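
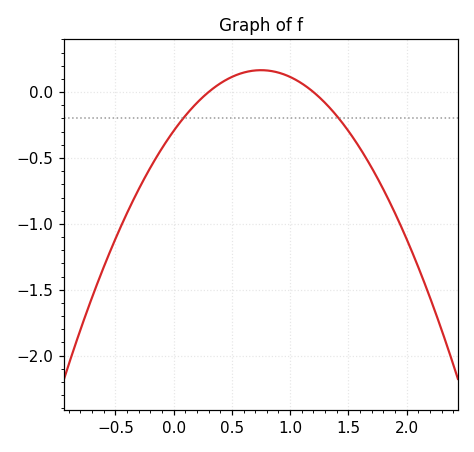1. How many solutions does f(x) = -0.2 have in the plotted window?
2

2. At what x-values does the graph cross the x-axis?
0.3, 1.2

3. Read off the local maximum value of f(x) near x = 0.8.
0.15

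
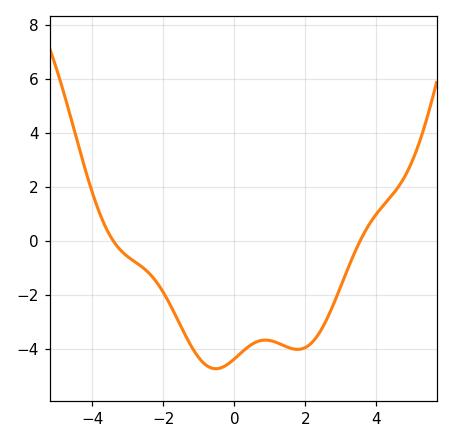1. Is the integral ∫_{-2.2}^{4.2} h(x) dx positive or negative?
negative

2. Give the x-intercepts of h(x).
-3.41, 3.54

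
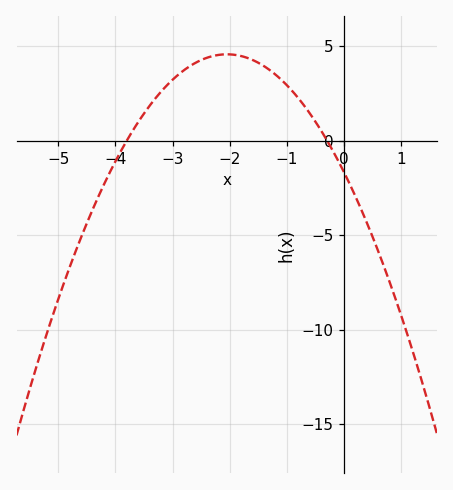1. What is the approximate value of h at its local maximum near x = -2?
4.56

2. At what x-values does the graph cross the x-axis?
-3.8, -0.3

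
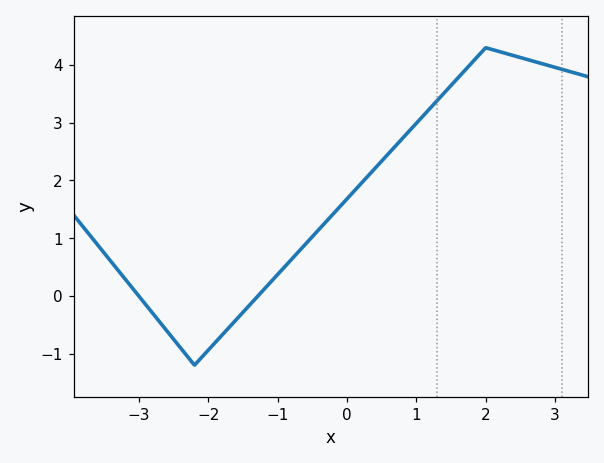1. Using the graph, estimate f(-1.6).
-0.4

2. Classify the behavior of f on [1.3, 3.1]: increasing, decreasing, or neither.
neither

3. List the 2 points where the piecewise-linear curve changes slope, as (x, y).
(-2.2, -1.2); (2, 4.3)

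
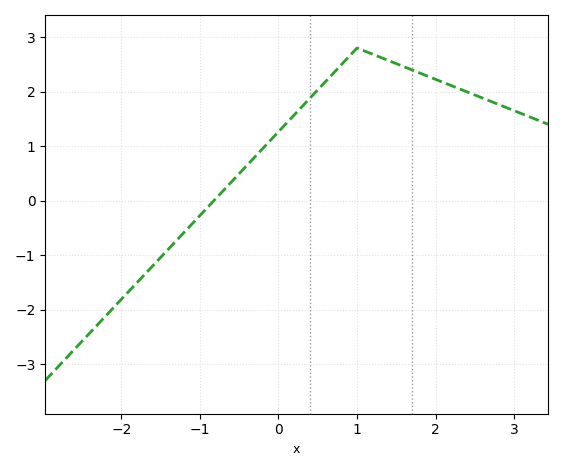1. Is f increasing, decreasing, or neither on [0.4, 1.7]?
neither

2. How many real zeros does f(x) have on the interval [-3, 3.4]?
1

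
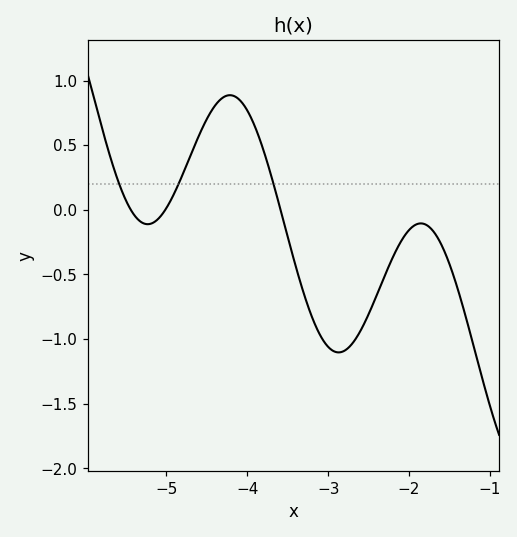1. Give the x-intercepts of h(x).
-5.44, -5.02, -3.59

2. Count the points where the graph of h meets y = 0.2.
3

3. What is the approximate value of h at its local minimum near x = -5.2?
-0.111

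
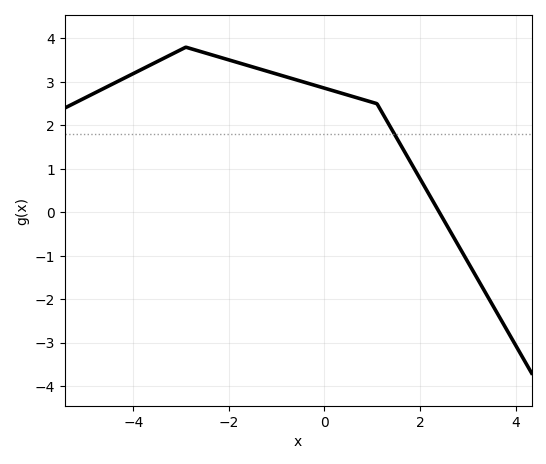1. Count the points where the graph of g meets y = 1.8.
1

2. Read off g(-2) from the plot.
3.51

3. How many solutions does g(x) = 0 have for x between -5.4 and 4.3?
1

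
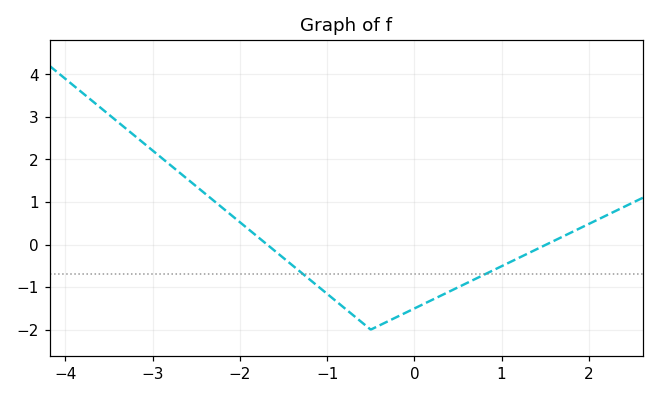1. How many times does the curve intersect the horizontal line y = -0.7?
2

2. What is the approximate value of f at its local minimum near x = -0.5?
-2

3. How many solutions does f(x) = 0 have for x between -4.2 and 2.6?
2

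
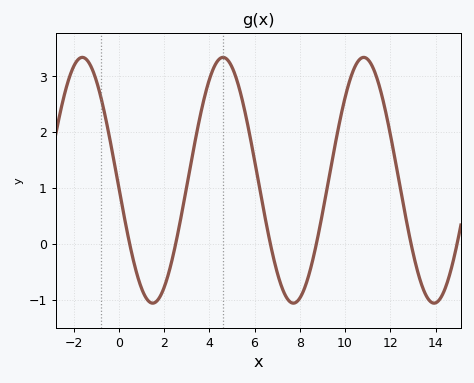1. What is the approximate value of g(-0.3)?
1.7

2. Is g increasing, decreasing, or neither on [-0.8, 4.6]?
neither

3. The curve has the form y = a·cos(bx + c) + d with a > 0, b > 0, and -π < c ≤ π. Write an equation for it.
y = 2.2cos(1x + 1.6) + 1.14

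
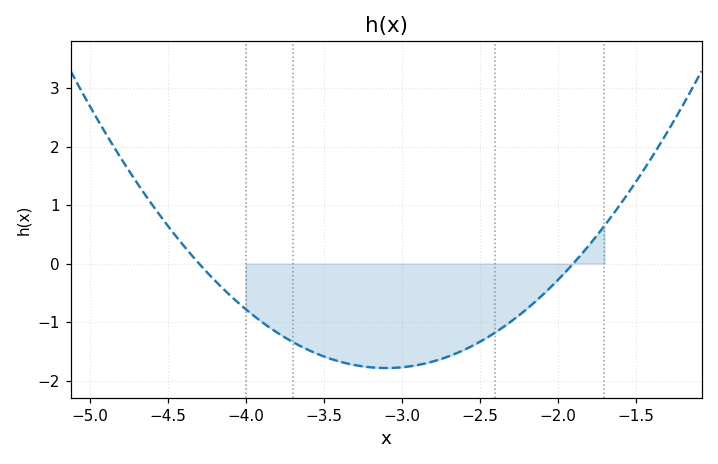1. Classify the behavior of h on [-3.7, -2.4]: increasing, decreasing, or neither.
neither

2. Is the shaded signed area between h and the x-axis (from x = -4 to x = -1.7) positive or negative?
negative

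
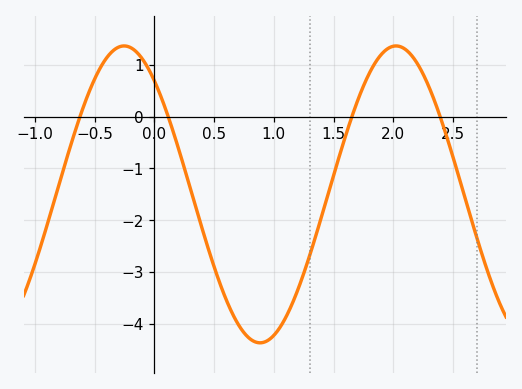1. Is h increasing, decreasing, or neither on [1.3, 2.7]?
neither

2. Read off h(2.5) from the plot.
-0.781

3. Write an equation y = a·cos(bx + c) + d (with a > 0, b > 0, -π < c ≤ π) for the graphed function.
y = 2.86cos(2.76x + 0.7) - 1.5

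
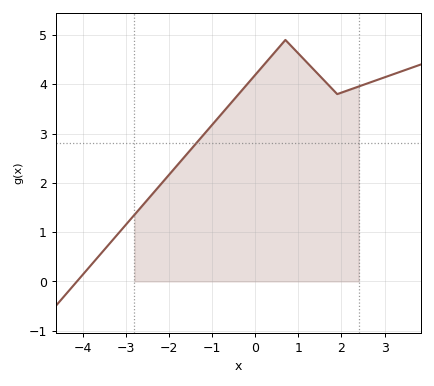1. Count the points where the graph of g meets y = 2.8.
1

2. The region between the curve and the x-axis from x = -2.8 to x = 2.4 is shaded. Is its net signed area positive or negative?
positive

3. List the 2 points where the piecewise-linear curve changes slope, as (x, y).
(0.7, 4.9); (1.9, 3.8)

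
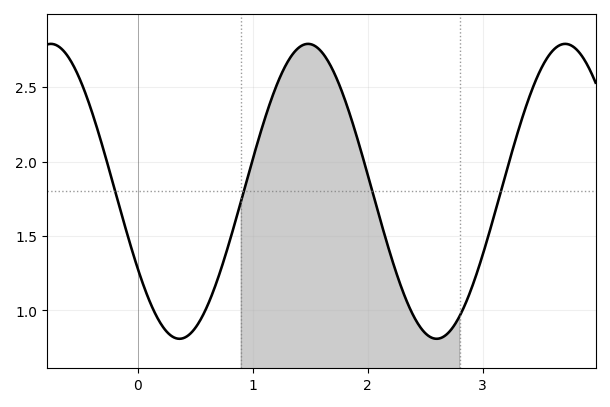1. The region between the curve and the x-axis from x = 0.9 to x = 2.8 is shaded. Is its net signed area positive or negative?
positive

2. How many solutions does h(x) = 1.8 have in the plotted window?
4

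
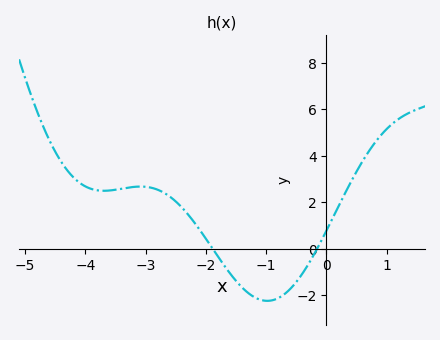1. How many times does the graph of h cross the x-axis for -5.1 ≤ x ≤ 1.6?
2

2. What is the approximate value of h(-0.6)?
-1.72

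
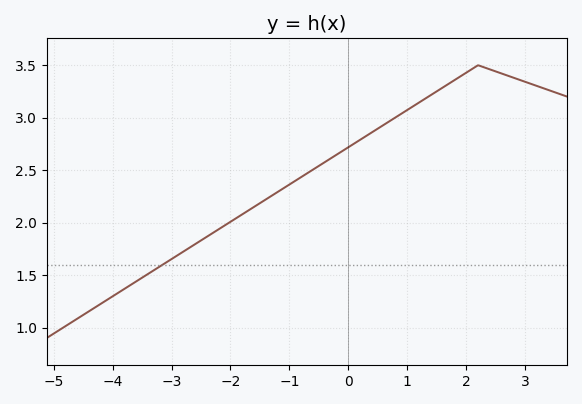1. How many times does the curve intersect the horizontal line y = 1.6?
1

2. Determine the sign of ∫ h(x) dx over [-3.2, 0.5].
positive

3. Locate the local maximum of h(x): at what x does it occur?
2.2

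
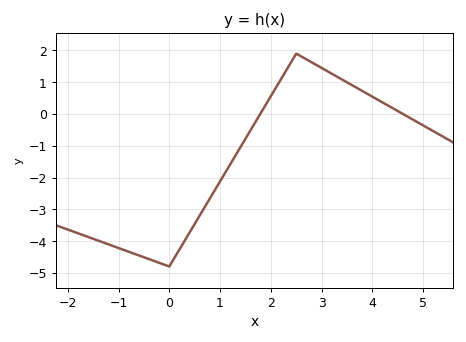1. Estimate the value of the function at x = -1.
-4.22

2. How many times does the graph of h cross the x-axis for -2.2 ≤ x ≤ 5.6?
2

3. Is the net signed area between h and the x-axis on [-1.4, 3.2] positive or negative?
negative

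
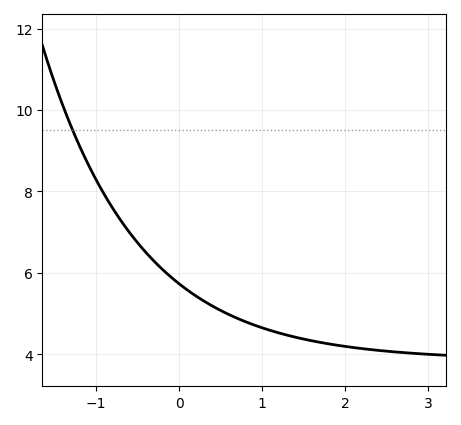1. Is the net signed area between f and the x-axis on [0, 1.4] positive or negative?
positive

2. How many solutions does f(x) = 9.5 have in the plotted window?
1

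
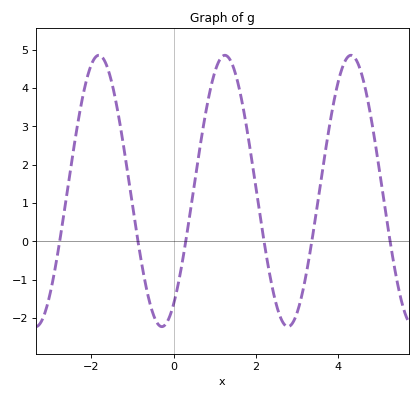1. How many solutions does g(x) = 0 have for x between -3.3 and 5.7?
6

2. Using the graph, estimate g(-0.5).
-1.9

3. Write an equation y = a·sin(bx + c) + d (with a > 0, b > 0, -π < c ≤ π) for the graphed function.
y = 3.54sin(2x - 0.98) + 1.31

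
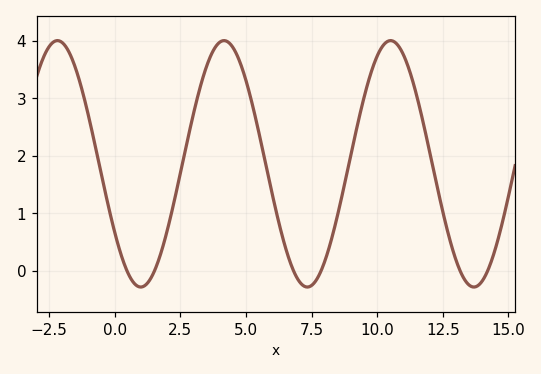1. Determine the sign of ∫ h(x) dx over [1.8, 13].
positive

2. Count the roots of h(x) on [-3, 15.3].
6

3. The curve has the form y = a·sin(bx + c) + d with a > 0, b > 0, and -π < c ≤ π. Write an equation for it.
y = 2.14sin(0.99x - 2.55) + 1.86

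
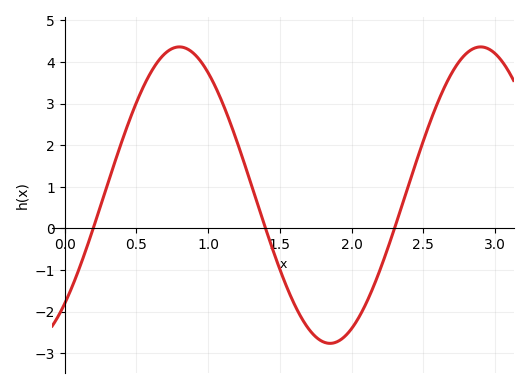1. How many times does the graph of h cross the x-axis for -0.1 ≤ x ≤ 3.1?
3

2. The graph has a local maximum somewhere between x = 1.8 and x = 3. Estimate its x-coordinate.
2.9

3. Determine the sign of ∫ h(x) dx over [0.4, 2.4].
positive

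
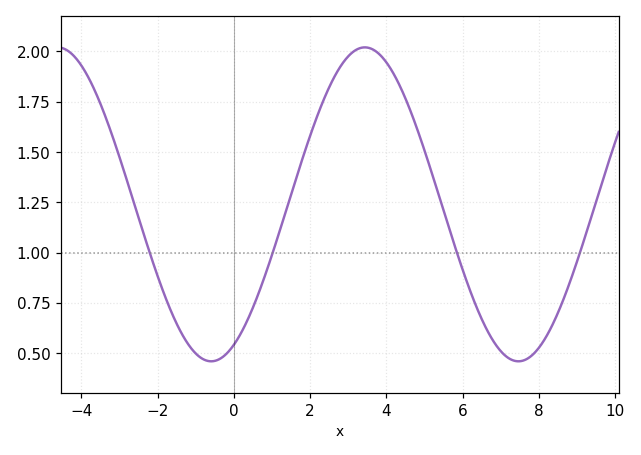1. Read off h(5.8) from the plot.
1.02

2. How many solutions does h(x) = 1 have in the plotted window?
4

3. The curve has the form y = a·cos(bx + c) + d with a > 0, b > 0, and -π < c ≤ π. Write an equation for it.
y = 0.78cos(0.78x - 2.7) + 1.24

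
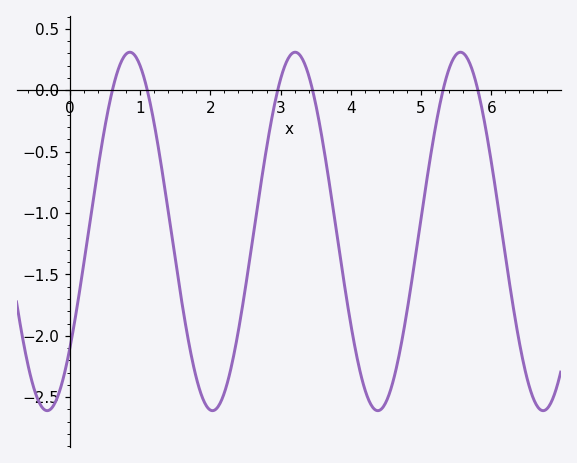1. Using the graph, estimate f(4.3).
-2.57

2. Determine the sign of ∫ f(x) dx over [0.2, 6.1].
negative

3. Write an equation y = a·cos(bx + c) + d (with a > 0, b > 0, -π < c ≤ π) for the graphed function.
y = 1.46cos(2.67x - 2.28) - 1.15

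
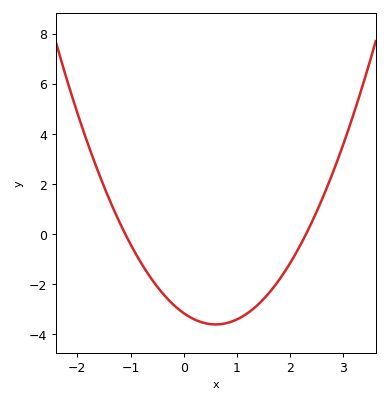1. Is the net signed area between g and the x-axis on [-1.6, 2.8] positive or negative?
negative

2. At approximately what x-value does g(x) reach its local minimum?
0.6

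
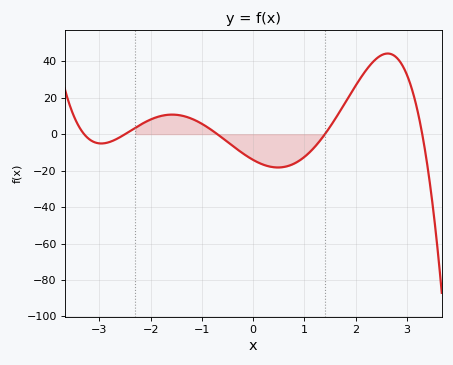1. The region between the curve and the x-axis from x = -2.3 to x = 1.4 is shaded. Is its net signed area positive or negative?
negative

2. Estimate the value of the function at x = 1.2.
-7.04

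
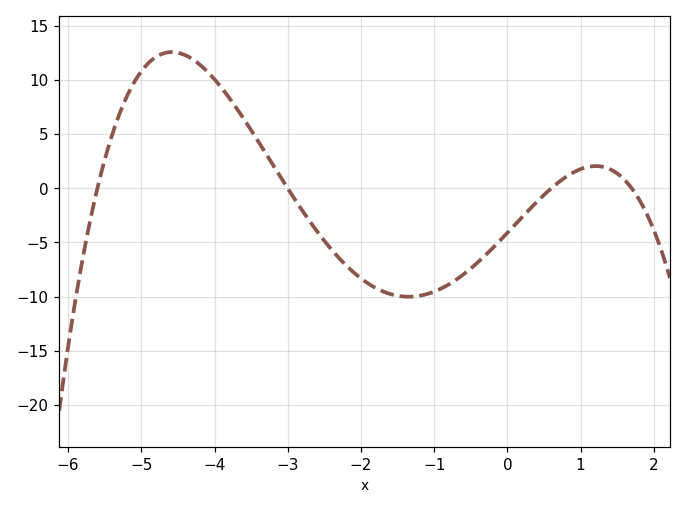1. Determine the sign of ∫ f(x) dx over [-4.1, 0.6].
negative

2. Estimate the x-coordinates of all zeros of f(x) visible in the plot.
-5.6, -3, 0.6, 1.7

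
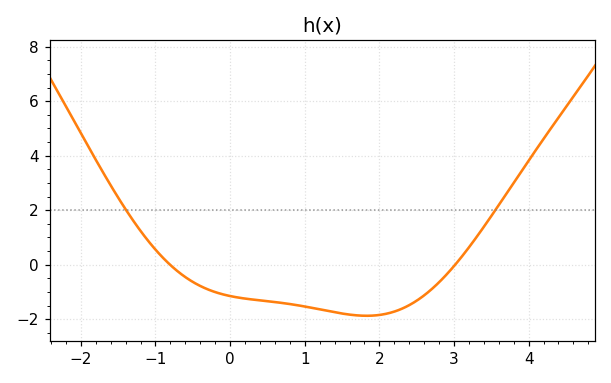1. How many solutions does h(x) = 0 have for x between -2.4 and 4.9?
2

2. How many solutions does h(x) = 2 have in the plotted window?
2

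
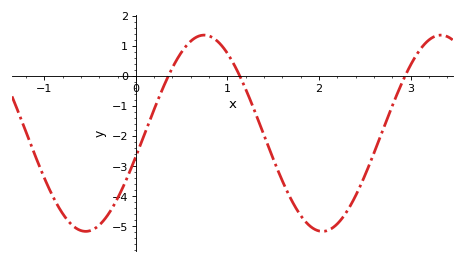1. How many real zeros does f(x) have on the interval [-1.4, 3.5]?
3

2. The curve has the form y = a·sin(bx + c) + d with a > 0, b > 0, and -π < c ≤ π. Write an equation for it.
y = 3.26sin(2.43x - 0.24) - 1.91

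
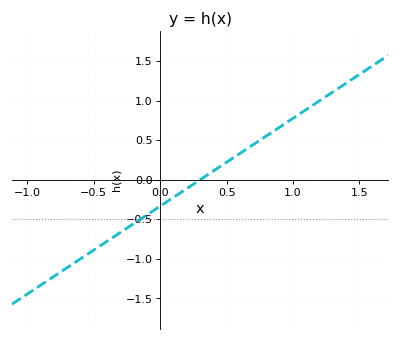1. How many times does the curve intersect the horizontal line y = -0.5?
1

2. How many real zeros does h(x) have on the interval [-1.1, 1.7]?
1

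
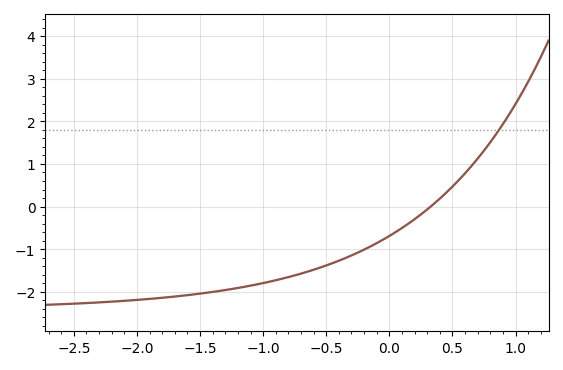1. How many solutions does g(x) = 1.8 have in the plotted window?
1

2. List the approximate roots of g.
0.327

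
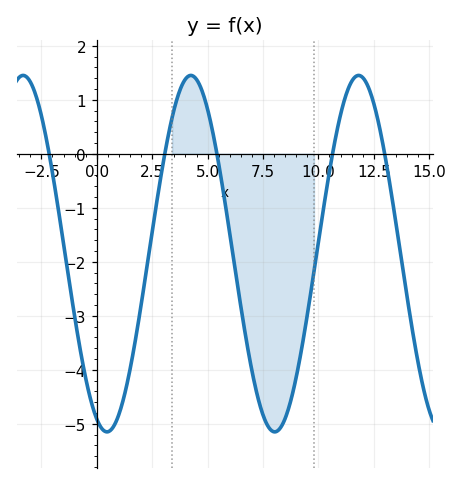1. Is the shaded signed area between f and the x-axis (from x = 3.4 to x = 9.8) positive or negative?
negative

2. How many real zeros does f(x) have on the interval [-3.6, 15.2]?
5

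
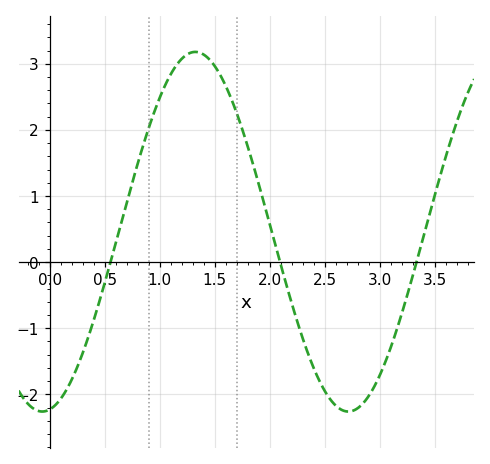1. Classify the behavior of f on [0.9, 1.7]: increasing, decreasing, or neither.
neither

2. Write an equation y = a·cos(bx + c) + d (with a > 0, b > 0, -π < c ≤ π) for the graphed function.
y = 2.72cos(2.26x - 2.99) + 0.46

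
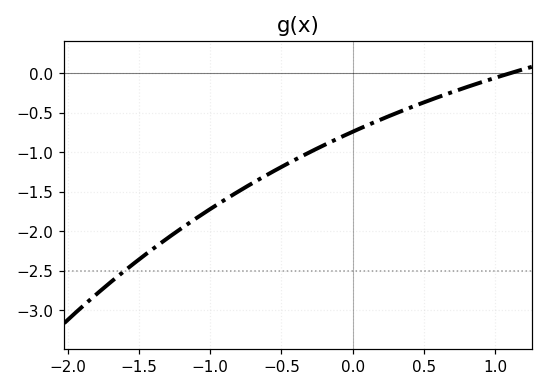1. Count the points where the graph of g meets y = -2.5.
1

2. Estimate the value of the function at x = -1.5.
-2.35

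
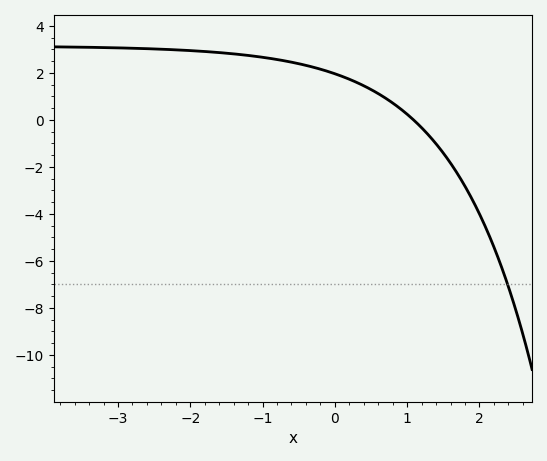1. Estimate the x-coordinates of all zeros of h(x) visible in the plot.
1.1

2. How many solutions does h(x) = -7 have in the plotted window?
1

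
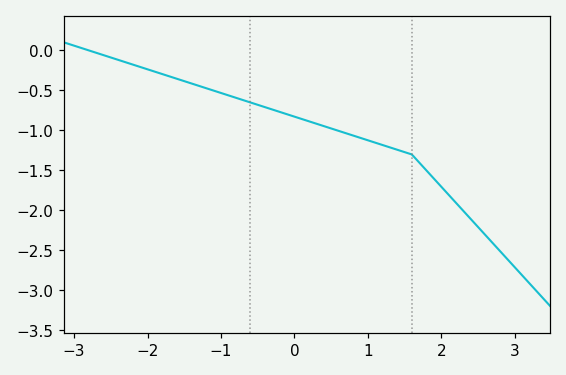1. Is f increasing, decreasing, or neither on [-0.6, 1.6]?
decreasing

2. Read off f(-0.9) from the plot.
-0.55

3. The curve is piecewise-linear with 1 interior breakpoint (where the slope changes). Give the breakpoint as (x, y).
(1.6, -1.3)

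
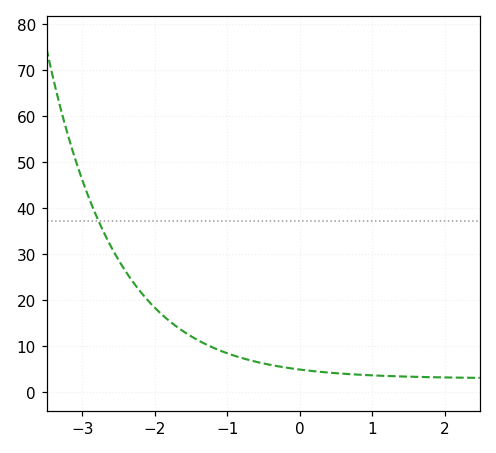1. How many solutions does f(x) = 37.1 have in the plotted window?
1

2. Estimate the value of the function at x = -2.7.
34.6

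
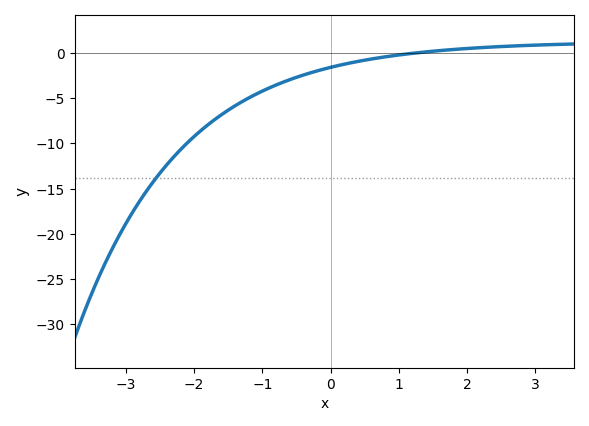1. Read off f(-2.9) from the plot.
-17.6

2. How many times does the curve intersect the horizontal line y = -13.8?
1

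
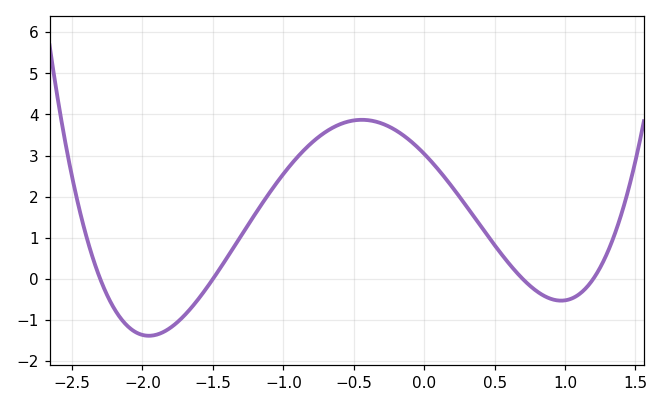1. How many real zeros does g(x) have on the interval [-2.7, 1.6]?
4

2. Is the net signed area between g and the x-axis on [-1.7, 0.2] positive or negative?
positive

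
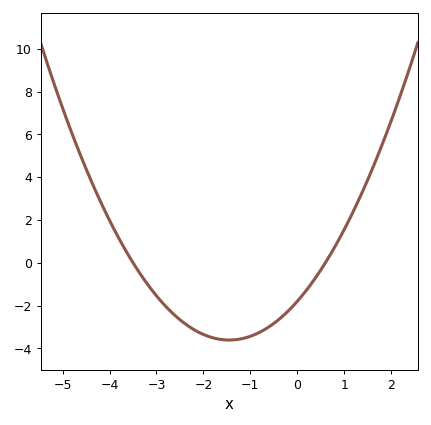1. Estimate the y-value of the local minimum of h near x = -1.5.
-3.61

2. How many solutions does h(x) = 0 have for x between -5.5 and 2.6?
2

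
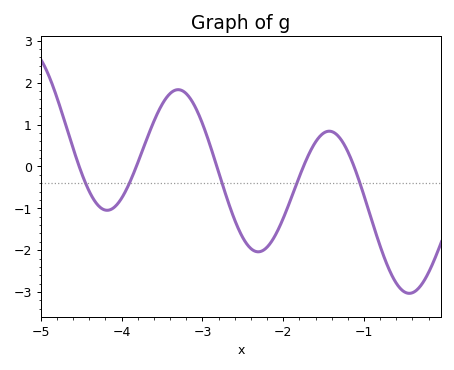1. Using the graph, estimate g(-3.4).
1.7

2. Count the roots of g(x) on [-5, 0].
5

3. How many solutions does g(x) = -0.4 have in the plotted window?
5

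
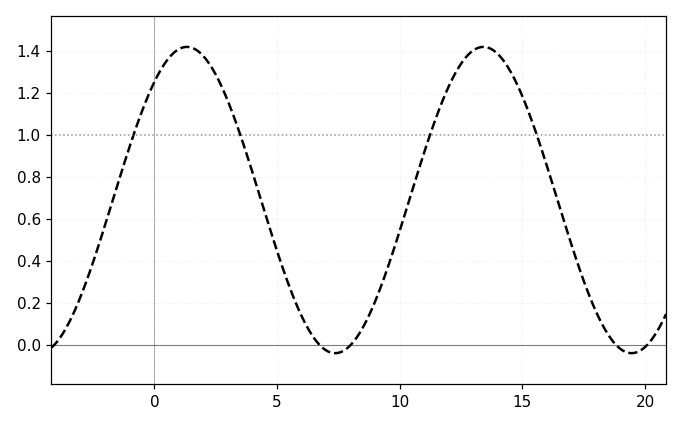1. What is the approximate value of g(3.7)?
0.94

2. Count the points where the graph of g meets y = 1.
4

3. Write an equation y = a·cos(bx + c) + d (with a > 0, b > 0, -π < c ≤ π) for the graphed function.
y = 0.73cos(0.52x - 0.69) + 0.69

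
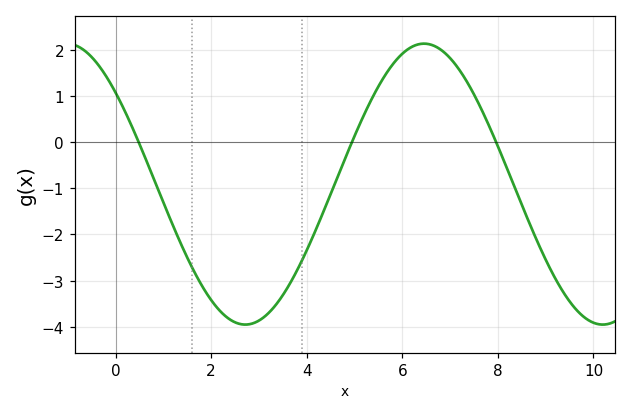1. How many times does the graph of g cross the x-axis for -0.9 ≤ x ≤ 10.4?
3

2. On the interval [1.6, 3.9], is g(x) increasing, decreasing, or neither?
neither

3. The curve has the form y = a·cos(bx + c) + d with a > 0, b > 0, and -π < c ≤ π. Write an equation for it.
y = 3.04cos(0.84x + 0.86) - 0.91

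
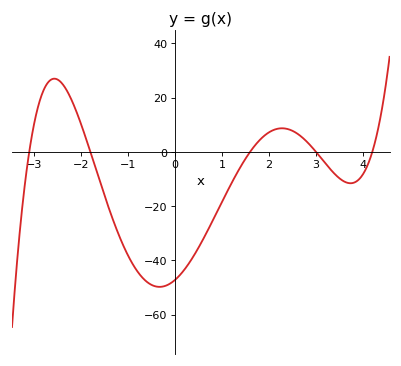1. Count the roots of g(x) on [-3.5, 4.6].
5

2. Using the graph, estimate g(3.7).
-11.5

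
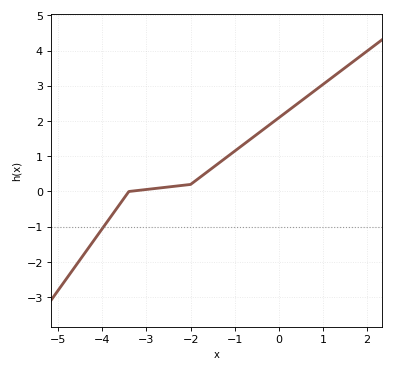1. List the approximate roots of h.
-3.4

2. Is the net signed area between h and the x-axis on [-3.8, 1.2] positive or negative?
positive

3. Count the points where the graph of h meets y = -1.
1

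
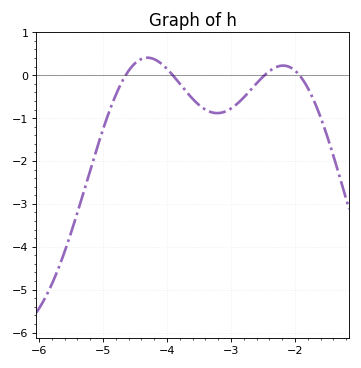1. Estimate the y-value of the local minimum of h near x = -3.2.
-0.9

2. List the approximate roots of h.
-4.6, -3.9, -2.5, -1.9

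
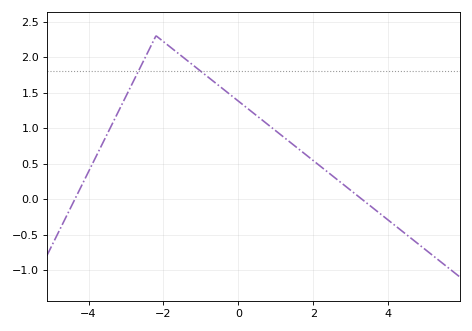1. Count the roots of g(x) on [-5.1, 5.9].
2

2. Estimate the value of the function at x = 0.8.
1.04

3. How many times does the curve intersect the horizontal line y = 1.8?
2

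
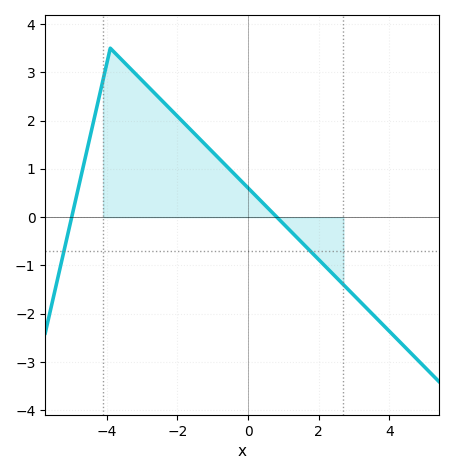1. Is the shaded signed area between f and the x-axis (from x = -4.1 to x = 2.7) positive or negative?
positive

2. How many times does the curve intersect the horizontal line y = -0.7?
2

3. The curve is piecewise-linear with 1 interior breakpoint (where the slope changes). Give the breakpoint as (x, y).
(-3.9, 3.5)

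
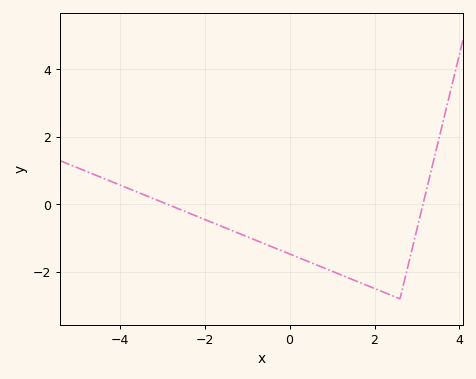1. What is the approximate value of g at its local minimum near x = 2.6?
-2.8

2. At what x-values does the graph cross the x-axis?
-2.8, 3.2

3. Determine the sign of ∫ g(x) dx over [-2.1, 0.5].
negative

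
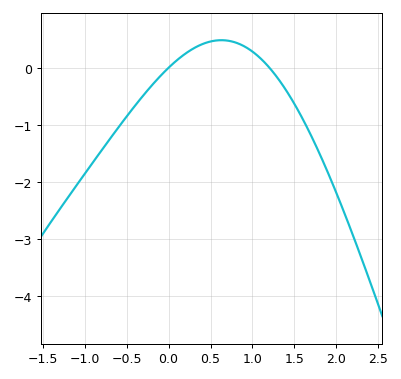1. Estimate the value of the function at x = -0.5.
-0.9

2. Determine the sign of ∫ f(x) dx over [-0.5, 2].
negative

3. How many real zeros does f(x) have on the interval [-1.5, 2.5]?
2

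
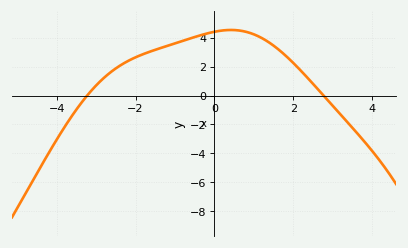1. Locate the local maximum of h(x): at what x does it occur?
0.418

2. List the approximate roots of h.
-3.23, 2.77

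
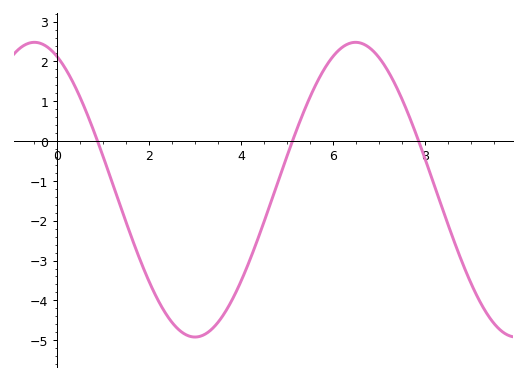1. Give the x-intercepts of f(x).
0.884, 5.12, 7.87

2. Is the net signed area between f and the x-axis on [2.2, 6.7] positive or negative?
negative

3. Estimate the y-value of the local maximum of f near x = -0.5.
2.48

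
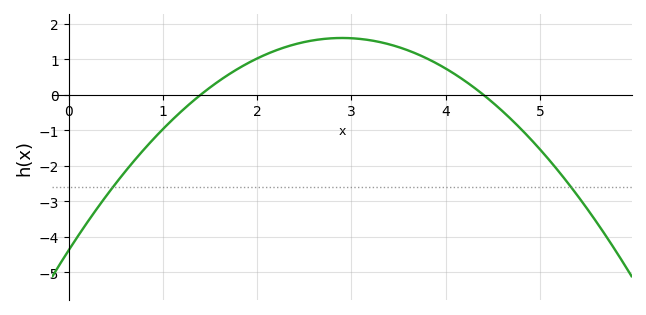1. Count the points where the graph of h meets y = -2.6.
2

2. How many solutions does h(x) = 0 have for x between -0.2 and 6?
2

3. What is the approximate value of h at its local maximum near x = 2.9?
1.6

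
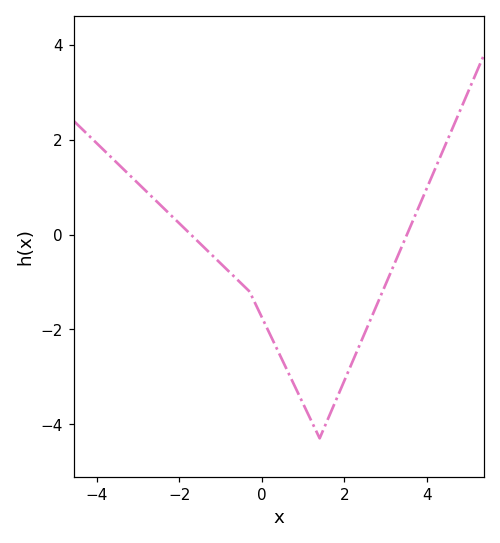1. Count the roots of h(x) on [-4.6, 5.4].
2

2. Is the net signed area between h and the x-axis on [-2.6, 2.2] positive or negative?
negative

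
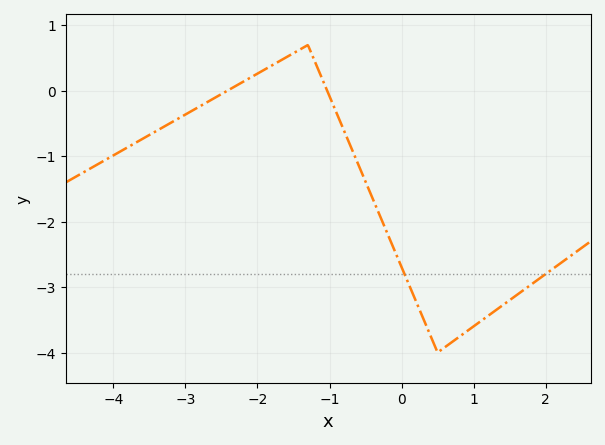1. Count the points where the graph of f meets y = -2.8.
2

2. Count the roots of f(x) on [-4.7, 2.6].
2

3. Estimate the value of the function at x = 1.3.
-3.4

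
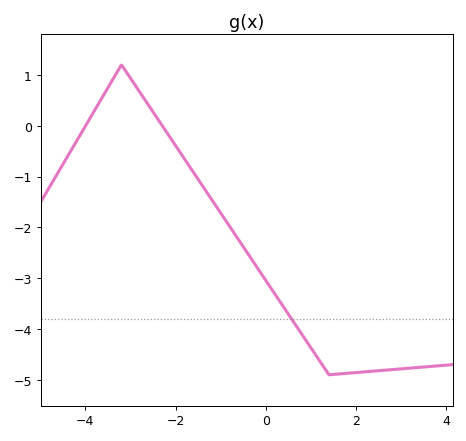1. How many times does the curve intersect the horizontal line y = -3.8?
1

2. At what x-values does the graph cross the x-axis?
-4, -2.2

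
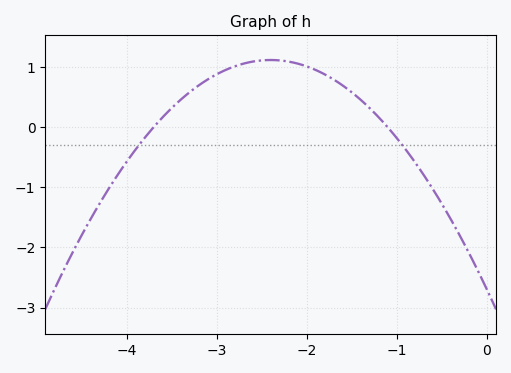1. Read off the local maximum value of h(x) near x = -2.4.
1.12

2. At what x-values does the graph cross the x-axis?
-3.7, -1.1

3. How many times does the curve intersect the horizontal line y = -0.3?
2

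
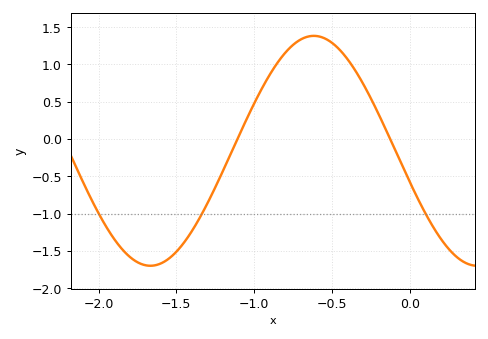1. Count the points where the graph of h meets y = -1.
3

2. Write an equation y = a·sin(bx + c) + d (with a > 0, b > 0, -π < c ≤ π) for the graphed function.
y = 1.54sin(3x - 2.9) - 0.16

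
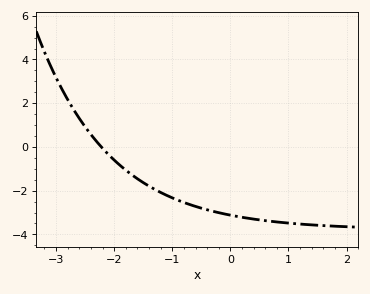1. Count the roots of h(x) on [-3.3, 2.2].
1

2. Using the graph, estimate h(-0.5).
-2.8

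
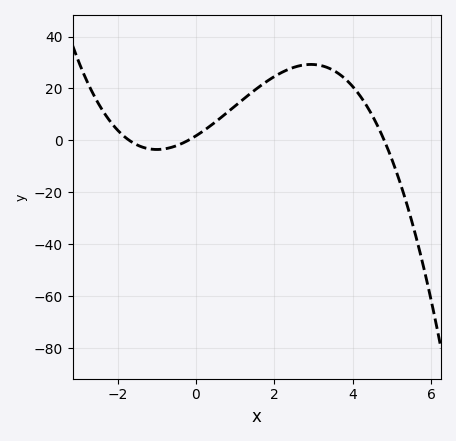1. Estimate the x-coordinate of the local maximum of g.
3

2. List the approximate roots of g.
-1.8, -0.2, 4.8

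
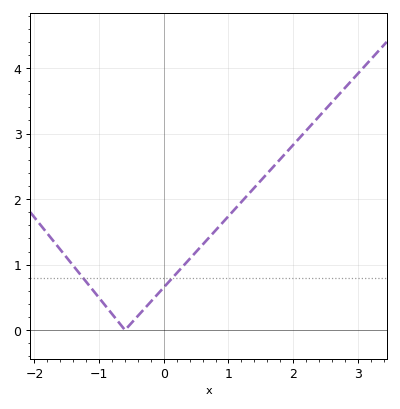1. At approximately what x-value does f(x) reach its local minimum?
-0.6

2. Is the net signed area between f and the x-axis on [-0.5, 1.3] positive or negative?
positive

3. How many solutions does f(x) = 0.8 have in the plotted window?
2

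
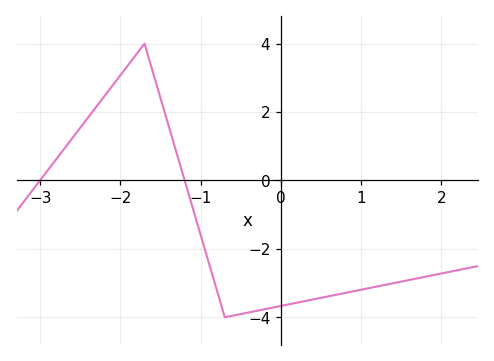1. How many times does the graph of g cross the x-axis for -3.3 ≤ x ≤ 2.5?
2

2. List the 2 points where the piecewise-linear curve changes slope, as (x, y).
(-1.7, 4); (-0.7, -4)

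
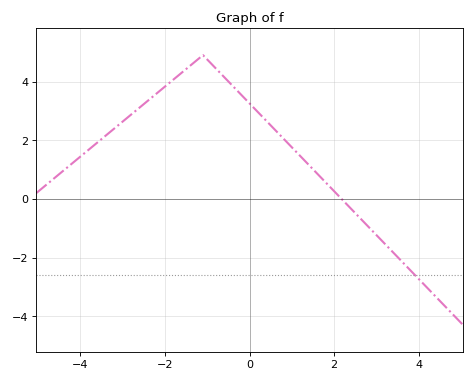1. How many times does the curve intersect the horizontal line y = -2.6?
1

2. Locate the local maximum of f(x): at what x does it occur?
-1.1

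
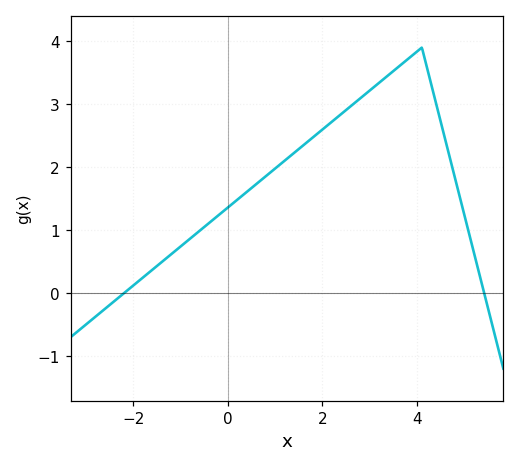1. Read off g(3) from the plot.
3.22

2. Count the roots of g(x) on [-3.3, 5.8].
2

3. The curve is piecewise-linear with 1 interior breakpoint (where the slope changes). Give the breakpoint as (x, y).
(4.1, 3.9)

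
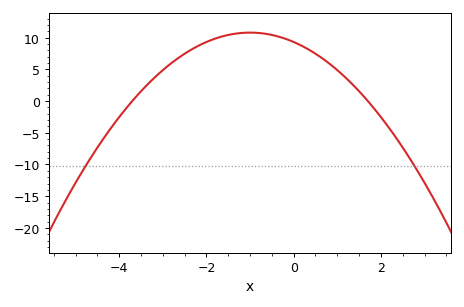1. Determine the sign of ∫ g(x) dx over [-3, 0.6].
positive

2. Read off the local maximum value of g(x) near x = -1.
11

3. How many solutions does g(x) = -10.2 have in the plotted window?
2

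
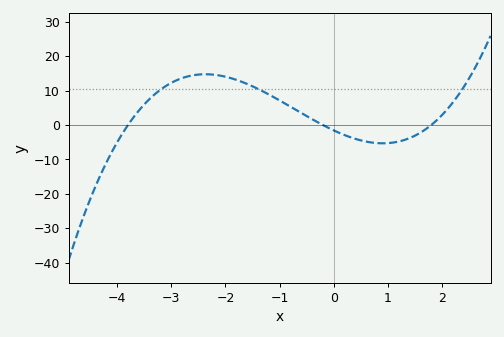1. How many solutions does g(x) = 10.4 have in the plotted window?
3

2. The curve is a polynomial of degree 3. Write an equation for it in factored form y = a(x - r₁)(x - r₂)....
y = 1.14(x + 3.8)(x + 0.2)(x - 1.8)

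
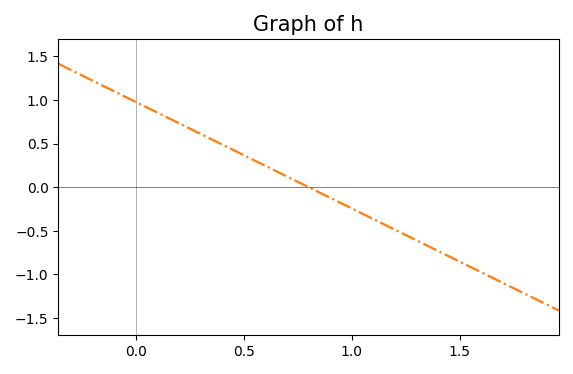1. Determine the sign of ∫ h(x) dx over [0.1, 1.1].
positive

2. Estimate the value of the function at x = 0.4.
0.5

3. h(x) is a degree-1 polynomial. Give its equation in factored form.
y = -1.22(x - 0.8)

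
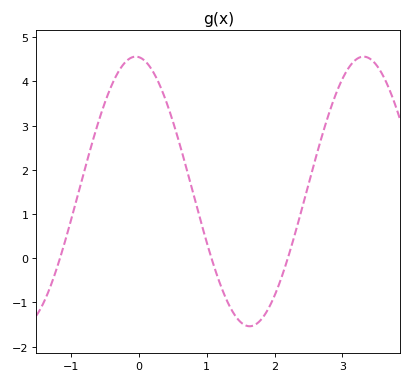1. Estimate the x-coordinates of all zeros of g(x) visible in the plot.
-1.17, 1.07, 2.19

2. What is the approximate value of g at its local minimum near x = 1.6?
-1.54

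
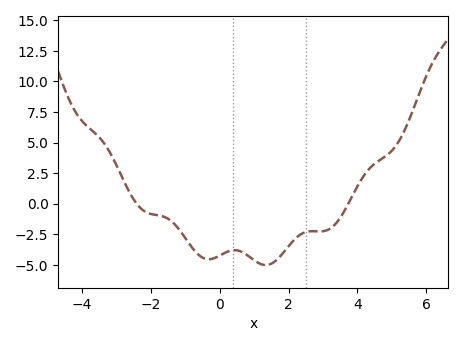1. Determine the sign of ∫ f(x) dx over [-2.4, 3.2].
negative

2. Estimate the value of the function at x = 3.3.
-1.83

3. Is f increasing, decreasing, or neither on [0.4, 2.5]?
neither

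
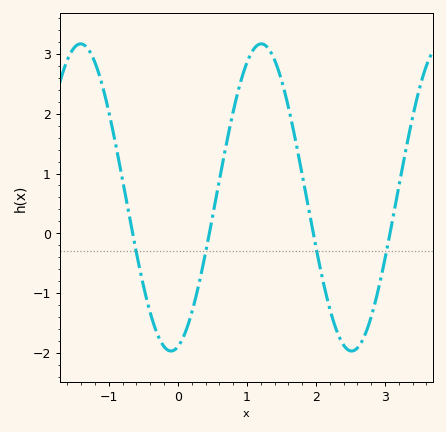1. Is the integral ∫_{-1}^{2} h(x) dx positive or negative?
positive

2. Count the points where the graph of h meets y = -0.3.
4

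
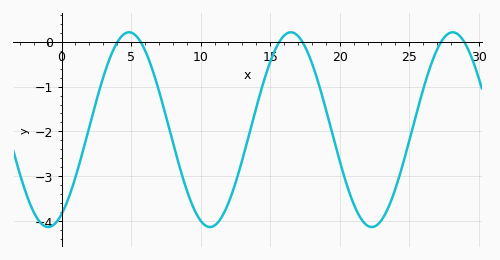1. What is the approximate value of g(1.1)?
-2.91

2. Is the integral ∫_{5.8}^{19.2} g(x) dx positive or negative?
negative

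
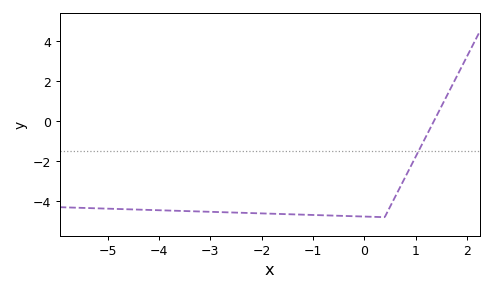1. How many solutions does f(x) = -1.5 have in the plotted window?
1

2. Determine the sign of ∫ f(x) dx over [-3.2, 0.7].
negative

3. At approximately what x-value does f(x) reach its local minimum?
0.4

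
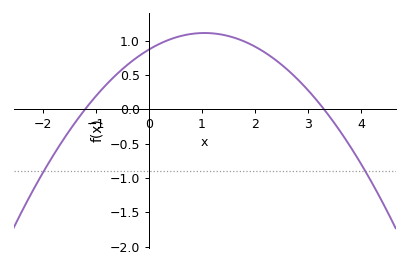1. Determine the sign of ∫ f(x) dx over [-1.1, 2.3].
positive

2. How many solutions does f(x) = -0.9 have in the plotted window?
2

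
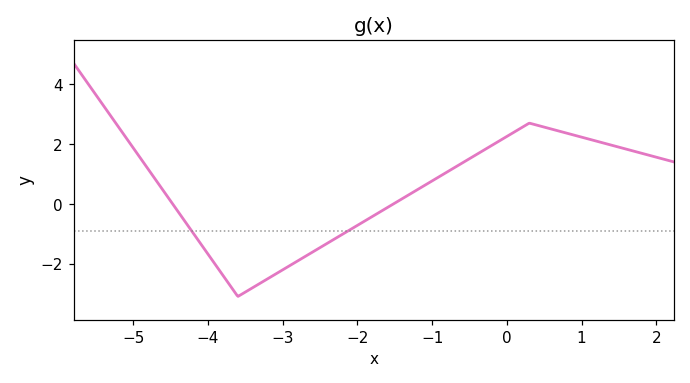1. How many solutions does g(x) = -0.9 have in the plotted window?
2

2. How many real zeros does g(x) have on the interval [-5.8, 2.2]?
2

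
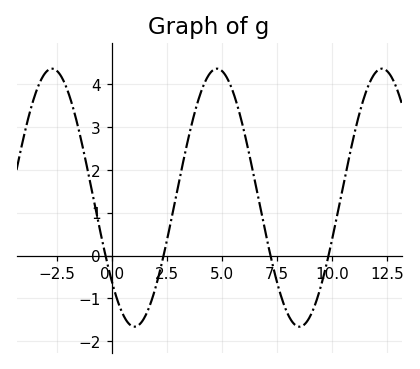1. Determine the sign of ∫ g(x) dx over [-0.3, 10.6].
positive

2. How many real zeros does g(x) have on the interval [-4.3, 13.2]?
4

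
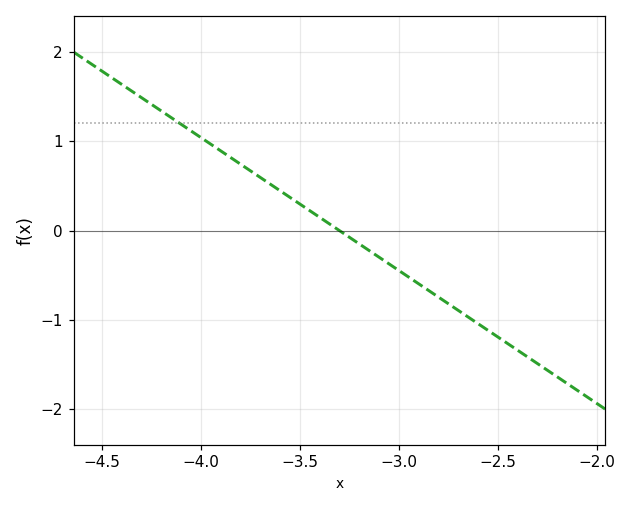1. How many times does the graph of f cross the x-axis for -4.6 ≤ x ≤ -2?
1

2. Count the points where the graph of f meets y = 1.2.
1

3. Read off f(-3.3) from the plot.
0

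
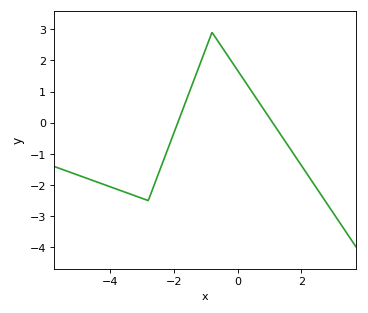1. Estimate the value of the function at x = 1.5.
-0.6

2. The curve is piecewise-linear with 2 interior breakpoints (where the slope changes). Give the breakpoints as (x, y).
(-2.8, -2.5); (-0.8, 2.9)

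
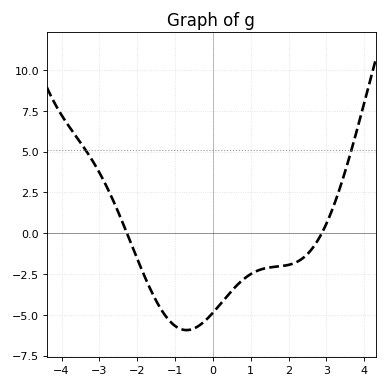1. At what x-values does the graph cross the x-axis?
-2.2, 2.8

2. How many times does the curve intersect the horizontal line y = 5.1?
2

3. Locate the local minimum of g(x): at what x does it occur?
-0.6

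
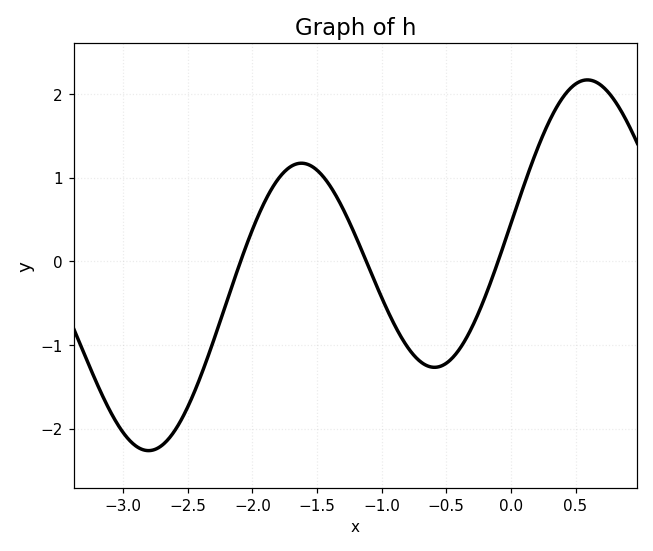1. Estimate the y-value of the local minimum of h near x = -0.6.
-1.27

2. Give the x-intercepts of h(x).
-2.09, -1.12, -0.099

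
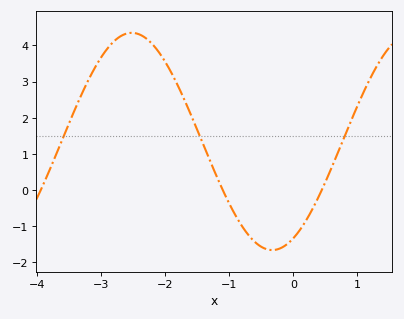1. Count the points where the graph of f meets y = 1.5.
3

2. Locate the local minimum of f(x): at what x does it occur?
-0.3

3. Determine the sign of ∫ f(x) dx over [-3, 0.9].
positive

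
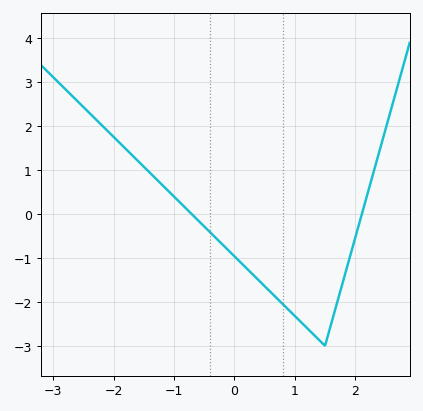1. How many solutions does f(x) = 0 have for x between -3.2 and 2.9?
2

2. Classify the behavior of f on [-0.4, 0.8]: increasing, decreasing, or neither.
decreasing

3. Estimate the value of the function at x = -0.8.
0.1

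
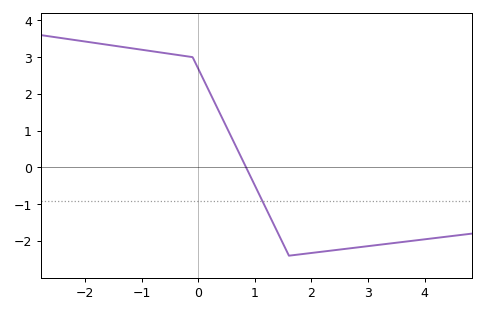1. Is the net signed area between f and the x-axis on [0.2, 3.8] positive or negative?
negative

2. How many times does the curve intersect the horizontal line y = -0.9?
1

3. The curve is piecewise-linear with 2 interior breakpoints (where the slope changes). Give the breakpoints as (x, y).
(-0.1, 3); (1.6, -2.4)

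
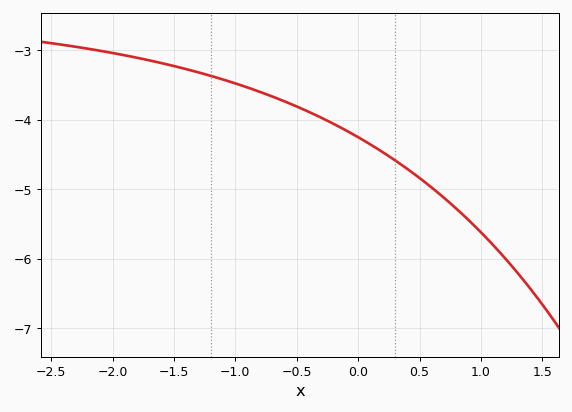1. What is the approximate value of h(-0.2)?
-4.1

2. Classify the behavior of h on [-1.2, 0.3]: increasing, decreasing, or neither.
decreasing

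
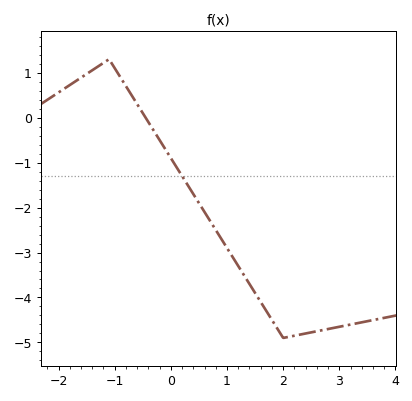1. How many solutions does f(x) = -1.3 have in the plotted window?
1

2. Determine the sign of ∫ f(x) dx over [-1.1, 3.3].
negative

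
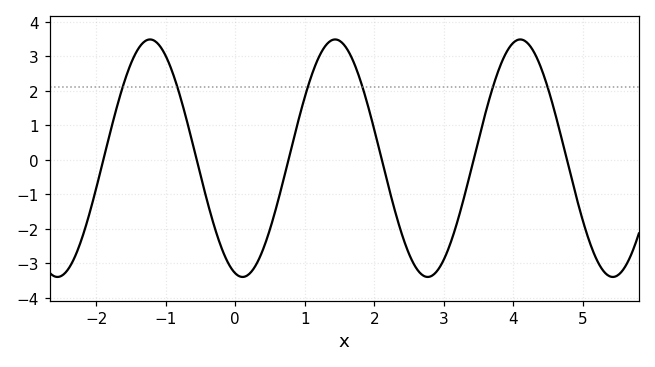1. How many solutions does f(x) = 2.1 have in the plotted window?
6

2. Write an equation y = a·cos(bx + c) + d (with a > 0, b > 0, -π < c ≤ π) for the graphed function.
y = 3.44cos(2.4x + 2.9) + 0.05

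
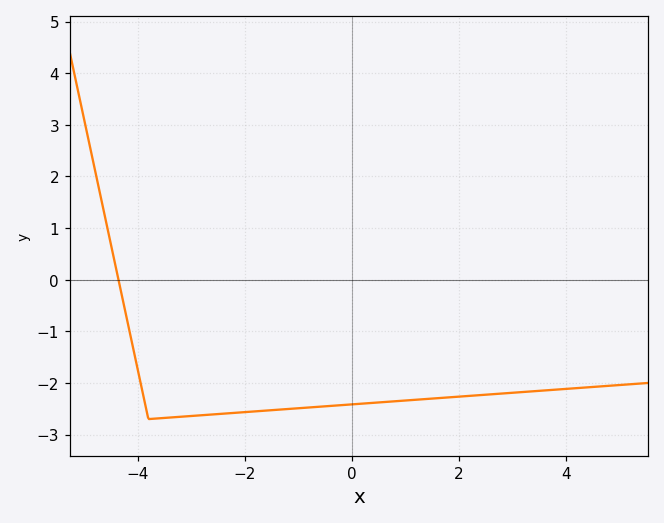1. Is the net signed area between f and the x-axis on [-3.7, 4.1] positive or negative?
negative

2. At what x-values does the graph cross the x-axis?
-4.36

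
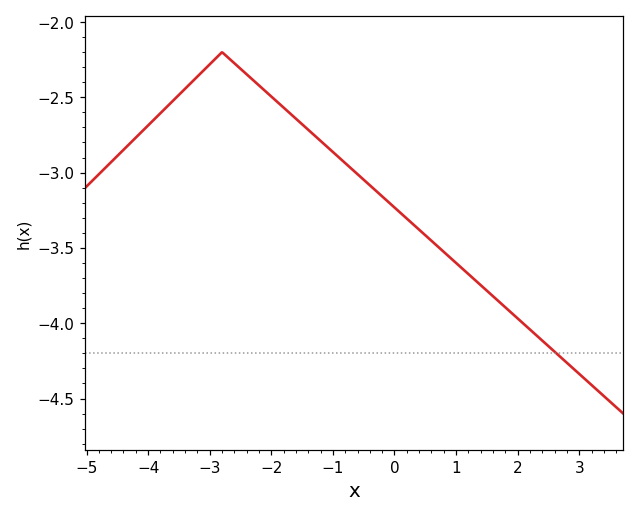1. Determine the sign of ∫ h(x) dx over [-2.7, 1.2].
negative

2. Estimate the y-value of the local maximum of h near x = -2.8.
-2.2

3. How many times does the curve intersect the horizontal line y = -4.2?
1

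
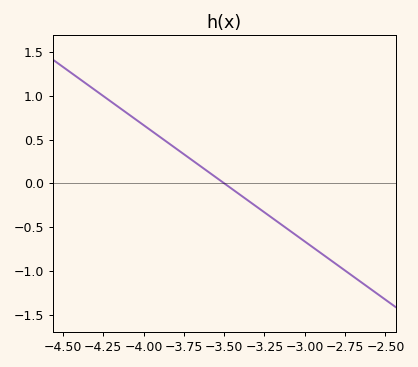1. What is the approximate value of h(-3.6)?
0.133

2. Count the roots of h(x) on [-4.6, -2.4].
1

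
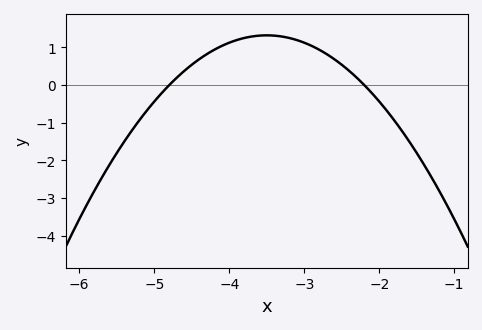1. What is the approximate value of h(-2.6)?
0.686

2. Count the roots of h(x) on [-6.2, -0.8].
2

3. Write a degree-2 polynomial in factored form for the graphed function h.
y = -0.78(x + 4.8)(x + 2.2)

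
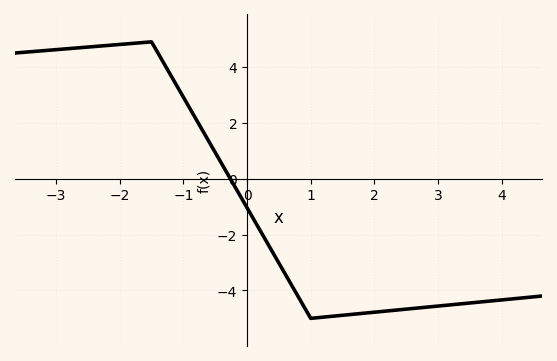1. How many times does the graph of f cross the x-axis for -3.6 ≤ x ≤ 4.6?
1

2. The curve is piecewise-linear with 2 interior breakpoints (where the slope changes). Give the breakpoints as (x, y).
(-1.5, 4.9); (1, -5)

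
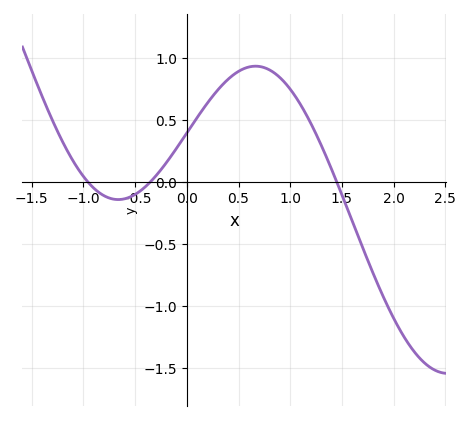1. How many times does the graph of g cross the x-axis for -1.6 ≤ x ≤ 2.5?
3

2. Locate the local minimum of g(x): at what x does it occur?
-0.7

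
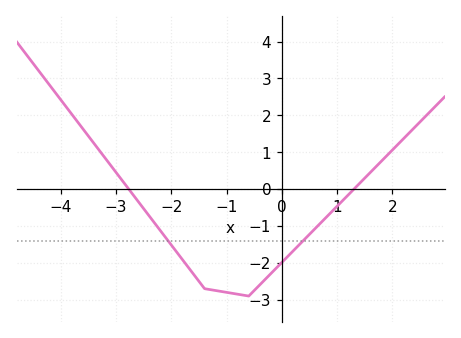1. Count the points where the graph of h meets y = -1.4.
2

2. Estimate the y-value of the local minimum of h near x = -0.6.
-2.9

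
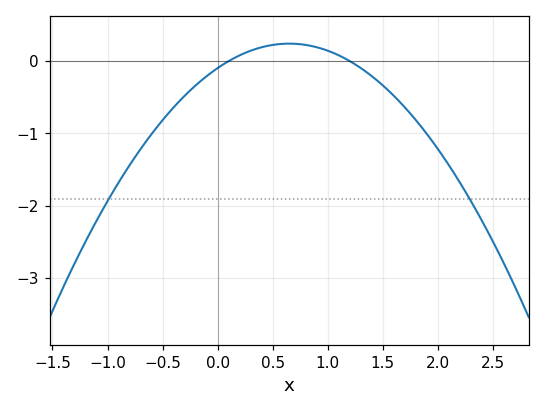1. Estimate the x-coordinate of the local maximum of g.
0.65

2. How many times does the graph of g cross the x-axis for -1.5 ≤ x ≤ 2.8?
2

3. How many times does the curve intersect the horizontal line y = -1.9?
2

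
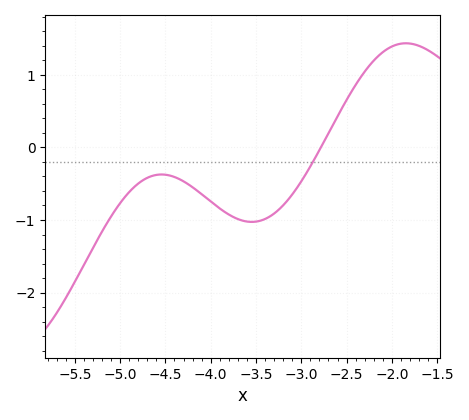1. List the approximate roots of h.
-2.78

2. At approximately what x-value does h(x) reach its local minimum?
-3.55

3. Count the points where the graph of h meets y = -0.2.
1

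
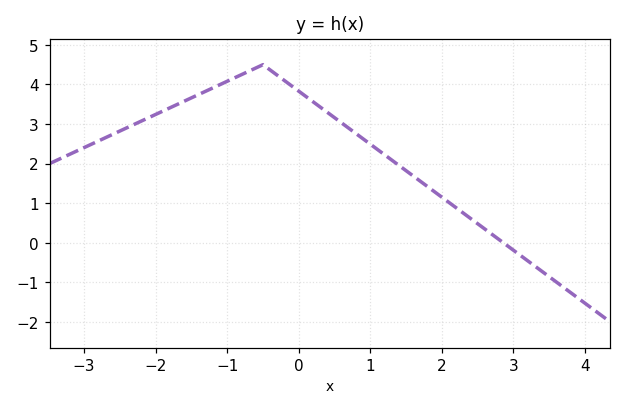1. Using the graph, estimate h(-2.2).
3.08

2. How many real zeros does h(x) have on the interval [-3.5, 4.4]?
1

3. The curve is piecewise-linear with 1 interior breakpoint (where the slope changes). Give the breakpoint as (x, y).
(-0.5, 4.5)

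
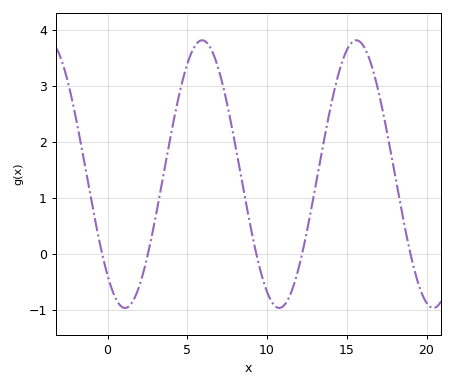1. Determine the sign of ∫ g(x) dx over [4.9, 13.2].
positive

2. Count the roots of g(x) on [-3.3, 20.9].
5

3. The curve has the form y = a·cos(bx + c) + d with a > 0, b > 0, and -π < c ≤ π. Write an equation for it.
y = 2.39cos(0.65x + 2.4) + 1.43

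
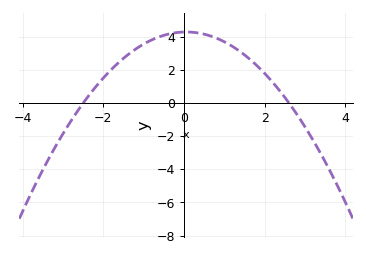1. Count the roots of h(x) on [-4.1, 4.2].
2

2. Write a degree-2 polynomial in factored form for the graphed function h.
y = -0.66(x + 2.5)(x - 2.6)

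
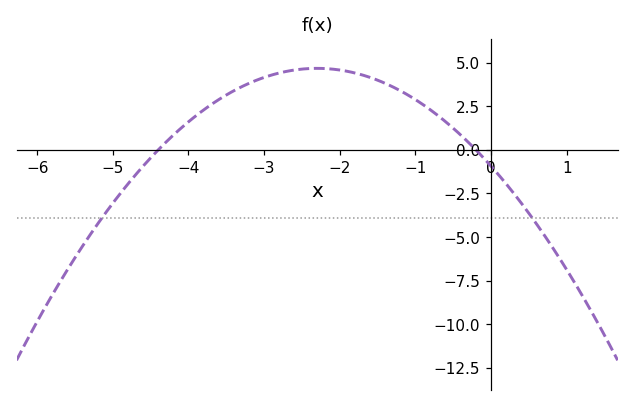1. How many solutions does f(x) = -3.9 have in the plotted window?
2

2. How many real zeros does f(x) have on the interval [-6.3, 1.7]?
2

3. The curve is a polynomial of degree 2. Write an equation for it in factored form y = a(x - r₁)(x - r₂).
y = -1.06(x + 4.4)(x + 0.2)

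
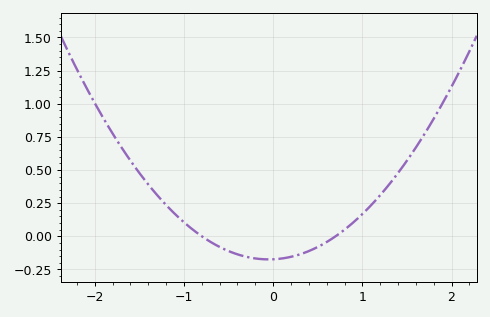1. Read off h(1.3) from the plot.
0.4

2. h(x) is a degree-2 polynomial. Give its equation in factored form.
y = 0.31(x + 0.8)(x - 0.7)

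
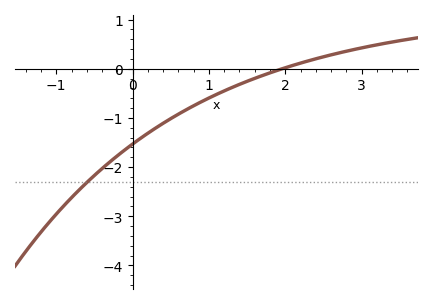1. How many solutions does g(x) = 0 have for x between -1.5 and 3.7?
1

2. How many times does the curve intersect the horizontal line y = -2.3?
1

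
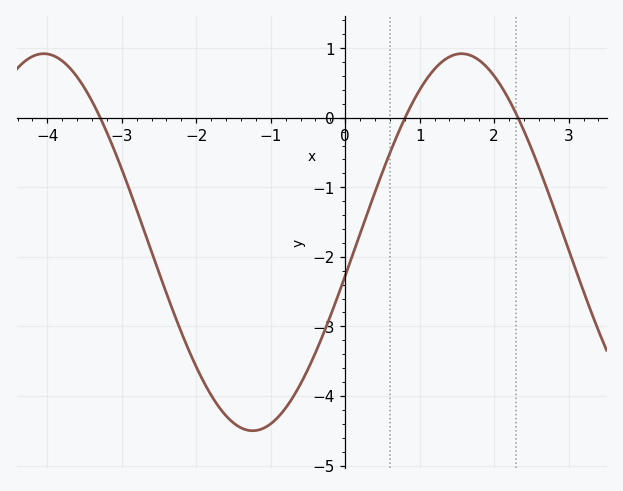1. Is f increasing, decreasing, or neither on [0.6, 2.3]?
neither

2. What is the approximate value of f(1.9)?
0.729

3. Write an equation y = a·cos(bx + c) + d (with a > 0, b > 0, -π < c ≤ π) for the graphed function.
y = 2.71cos(1.12x - 1.75) - 1.79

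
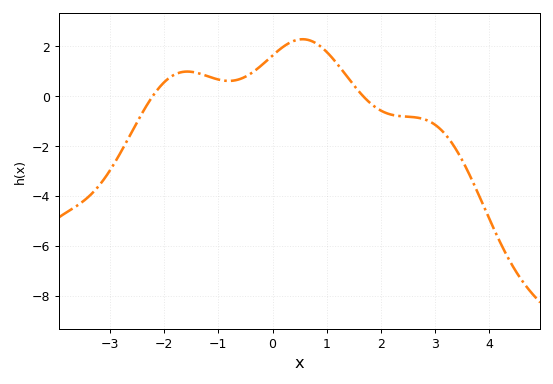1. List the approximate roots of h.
-2.21, 1.68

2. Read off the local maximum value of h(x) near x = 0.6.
2.29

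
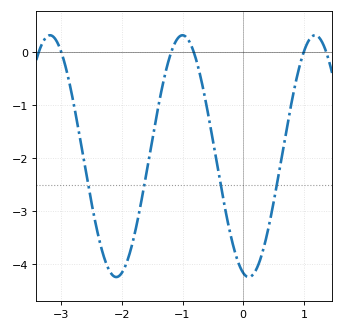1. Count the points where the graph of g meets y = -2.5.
4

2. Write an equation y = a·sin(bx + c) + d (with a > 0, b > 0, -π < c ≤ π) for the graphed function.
y = 2.28sin(2.88x - 1.83) - 1.96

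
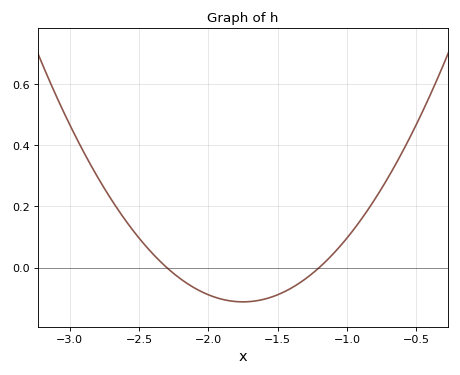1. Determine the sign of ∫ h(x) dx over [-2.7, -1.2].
negative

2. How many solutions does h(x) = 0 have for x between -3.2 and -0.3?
2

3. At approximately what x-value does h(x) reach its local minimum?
-1.75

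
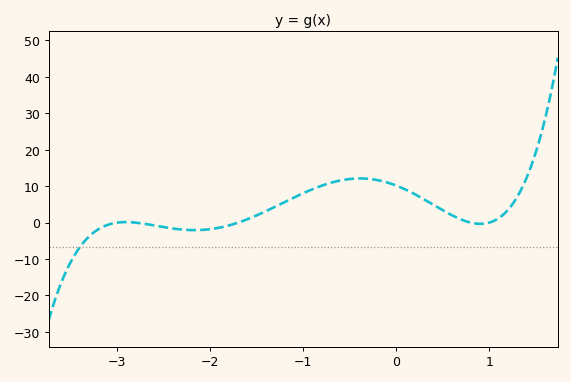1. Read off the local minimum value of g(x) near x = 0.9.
-0.335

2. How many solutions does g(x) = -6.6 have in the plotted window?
1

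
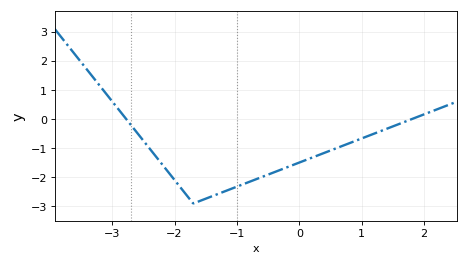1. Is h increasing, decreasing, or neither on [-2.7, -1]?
neither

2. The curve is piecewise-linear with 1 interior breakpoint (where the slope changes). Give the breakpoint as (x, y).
(-1.7, -2.9)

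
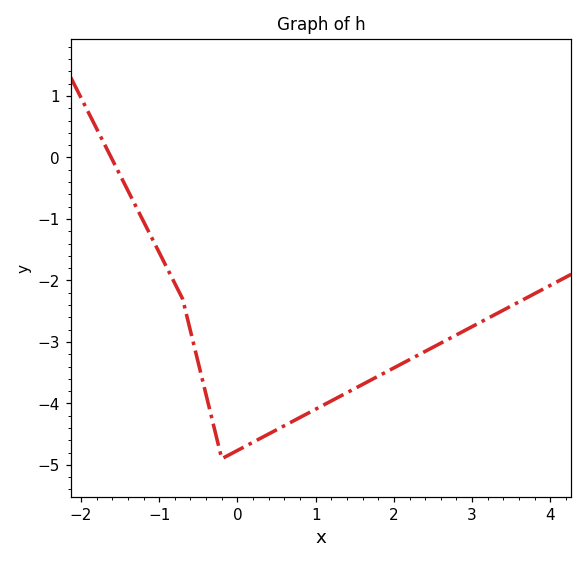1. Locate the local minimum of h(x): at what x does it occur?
-0.2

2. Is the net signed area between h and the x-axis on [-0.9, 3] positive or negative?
negative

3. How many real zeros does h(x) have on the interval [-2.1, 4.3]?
1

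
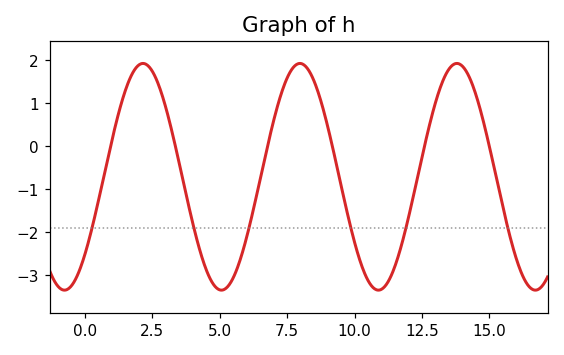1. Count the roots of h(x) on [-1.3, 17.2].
6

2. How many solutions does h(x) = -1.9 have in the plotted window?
6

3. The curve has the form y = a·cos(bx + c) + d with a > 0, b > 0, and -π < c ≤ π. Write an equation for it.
y = 2.63cos(1.08x - 2.33) - 0.71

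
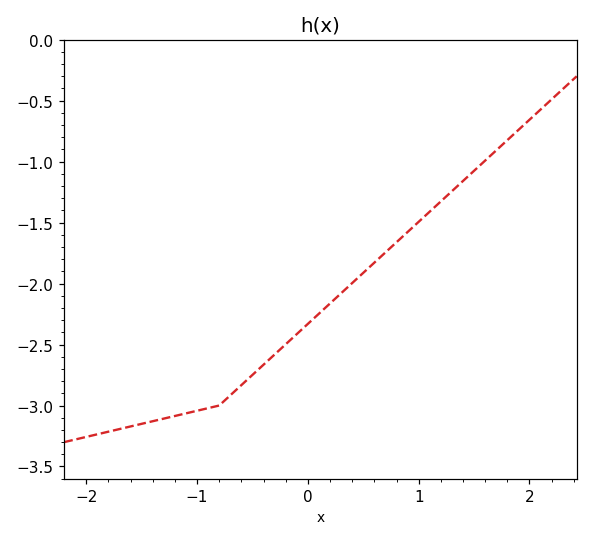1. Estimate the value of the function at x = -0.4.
-2.67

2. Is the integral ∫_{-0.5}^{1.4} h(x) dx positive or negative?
negative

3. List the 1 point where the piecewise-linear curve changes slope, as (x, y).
(-0.8, -3)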